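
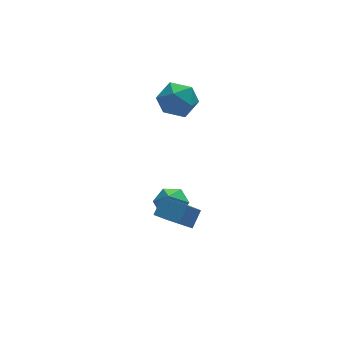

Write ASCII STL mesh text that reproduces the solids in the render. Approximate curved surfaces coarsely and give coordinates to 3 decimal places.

solid 
facet normal 0.264 0.480 -0.836
outer loop
vertex 1.719 1.766 -3.996
vertex 1.02 1.356 -4.452
vertex 0.883 2.171 -4.027
endloop
endfacet
facet normal 0.175 0.430 0.886
outer loop
vertex 1.719 1.766 -3.996
vertex 0.883 2.171 -4.027
vertex 0.64 0.664 -3.248
endloop
endfacet
facet normal 0.265 0.480 -0.836
outer loop
vertex 0.883 2.171 -4.027
vertex 1.02 1.356 -4.452
vertex 0.184 1.761 -4.484
endloop
endfacet
facet normal -0.657 0.427 0.621
outer loop
vertex 0.883 2.171 -4.027
vertex 0.184 1.761 -4.484
vertex 0.64 0.664 -3.248
endloop
endfacet
facet normal 0.265 0.480 -0.836
outer loop
vertex 0.184 1.761 -4.484
vertex 1.02 1.356 -4.452
vertex 0.322 0.945 -4.909
endloop
endfacet
facet normal -0.961 -0.237 0.144
outer loop
vertex 0.184 1.761 -4.484
vertex 0.322 0.945 -4.909
vertex 0.64 0.664 -3.248
endloop
endfacet
facet normal 0.265 0.480 -0.836
outer loop
vertex 0.322 0.945 -4.909
vertex 1.02 1.356 -4.452
vertex 1.158 0.54 -4.877
endloop
endfacet
facet normal -0.433 -0.899 -0.069
outer loop
vertex 0.322 0.945 -4.909
vertex 1.158 0.54 -4.877
vertex 0.64 0.664 -3.248
endloop
endfacet
facet normal 0.264 0.480 -0.836
outer loop
vertex 1.158 0.54 -4.877
vertex 1.02 1.356 -4.452
vertex 1.857 0.95 -4.421
endloop
endfacet
facet normal 0.399 -0.896 0.195
outer loop
vertex 1.158 0.54 -4.877
vertex 1.857 0.95 -4.421
vertex 0.64 0.664 -3.248
endloop
endfacet
facet normal 0.264 0.480 -0.836
outer loop
vertex 1.857 0.95 -4.421
vertex 1.02 1.356 -4.452
vertex 1.719 1.766 -3.996
endloop
endfacet
facet normal 0.703 -0.232 0.673
outer loop
vertex 1.857 0.95 -4.421
vertex 1.719 1.766 -3.996
vertex 0.64 0.664 -3.248
endloop
endfacet
facet normal -0.594 0.724 0.349
outer loop
vertex 1.472 3.684 2.237
vertex 0.778 2.874 2.736
vertex 1.683 3.326 3.339
endloop
endfacet
facet normal 0.079 0.952 0.294
outer loop
vertex 1.472 3.684 2.237
vertex 1.683 3.326 3.339
vertex 2.577 3.483 2.59
endloop
endfacet
facet normal 0.283 0.878 -0.385
outer loop
vertex 1.472 3.684 2.237
vertex 2.577 3.483 2.59
vertex 2.226 3.128 1.523
endloop
endfacet
facet normal -0.266 0.604 -0.751
outer loop
vertex 1.472 3.684 2.237
vertex 2.226 3.128 1.523
vertex 1.113 2.752 1.614
endloop
endfacet
facet normal -0.808 0.509 -0.297
outer loop
vertex 1.472 3.684 2.237
vertex 1.113 2.752 1.614
vertex 0.778 2.874 2.736
endloop
endfacet
facet normal 0.490 0.527 0.695
outer loop
vertex 2.577 3.483 2.59
vertex 1.683 3.326 3.339
vertex 2.567 2.548 3.306
endloop
endfacet
facet normal -0.601 0.159 0.783
outer loop
vertex 1.683 3.326 3.339
vertex 0.778 2.874 2.736
vertex 1.454 2.172 3.397
endloop
endfacet
facet normal -0.946 -0.190 -0.262
outer loop
vertex 0.778 2.874 2.736
vertex 1.113 2.752 1.614
vertex 1.103 1.817 2.33
endloop
endfacet
facet normal -0.069 -0.036 -0.997
outer loop
vertex 1.113 2.752 1.614
vertex 2.226 3.128 1.523
vertex 1.997 1.974 1.581
endloop
endfacet
facet normal 0.819 0.407 -0.405
outer loop
vertex 2.226 3.128 1.523
vertex 2.577 3.483 2.59
vertex 2.902 2.426 2.184
endloop
endfacet
facet normal 0.266 -0.604 0.751
outer loop
vertex 2.208 1.616 2.683
vertex 2.567 2.548 3.306
vertex 1.454 2.172 3.397
endloop
endfacet
facet normal -0.283 -0.878 0.385
outer loop
vertex 2.208 1.616 2.683
vertex 1.454 2.172 3.397
vertex 1.103 1.817 2.33
endloop
endfacet
facet normal -0.079 -0.952 -0.294
outer loop
vertex 2.208 1.616 2.683
vertex 1.103 1.817 2.33
vertex 1.997 1.974 1.581
endloop
endfacet
facet normal 0.594 -0.724 -0.349
outer loop
vertex 2.208 1.616 2.683
vertex 1.997 1.974 1.581
vertex 2.902 2.426 2.184
endloop
endfacet
facet normal 0.808 -0.509 0.297
outer loop
vertex 2.208 1.616 2.683
vertex 2.902 2.426 2.184
vertex 2.567 2.548 3.306
endloop
endfacet
facet normal 0.069 0.036 0.997
outer loop
vertex 1.454 2.172 3.397
vertex 2.567 2.548 3.306
vertex 1.683 3.326 3.339
endloop
endfacet
facet normal -0.819 -0.407 0.405
outer loop
vertex 1.103 1.817 2.33
vertex 1.454 2.172 3.397
vertex 0.778 2.874 2.736
endloop
endfacet
facet normal -0.490 -0.527 -0.695
outer loop
vertex 1.997 1.974 1.581
vertex 1.103 1.817 2.33
vertex 1.113 2.752 1.614
endloop
endfacet
facet normal 0.601 -0.159 -0.783
outer loop
vertex 2.902 2.426 2.184
vertex 1.997 1.974 1.581
vertex 2.226 3.128 1.523
endloop
endfacet
facet normal 0.946 0.190 0.262
outer loop
vertex 2.567 2.548 3.306
vertex 2.902 2.426 2.184
vertex 2.577 3.483 2.59
endloop
endfacet
facet normal -0.646 0.764 -0.005
outer loop
vertex -0.373 -1.247 -1.292
vertex 0.638 -0.402 -2.797
vertex -1.014 -1.794 -2.03
endloop
endfacet
facet normal -0.506 -0.422 0.752
outer loop
vertex -0.098 -2.878 -2.023
vertex -0.373 -1.247 -1.292
vertex -1.014 -1.794 -2.03
endloop
endfacet
facet normal -0.646 0.764 -0.004
outer loop
vertex -1.014 -1.794 -2.03
vertex 0.638 -0.402 -2.797
vertex -0.004 -0.949 -3.535
endloop
endfacet
facet normal -0.573 -0.488 -0.658
outer loop
vertex -0.004 -0.949 -3.535
vertex -0.098 -2.878 -2.023
vertex -1.014 -1.794 -2.03
endloop
endfacet
facet normal 0.573 0.488 0.659
outer loop
vertex -0.373 -1.247 -1.292
vertex 1.554 -1.486 -2.79
vertex 0.638 -0.402 -2.797
endloop
endfacet
facet normal -0.505 -0.422 0.753
outer loop
vertex 0.544 -2.331 -1.285
vertex -0.373 -1.247 -1.292
vertex -0.098 -2.878 -2.023
endloop
endfacet
facet normal 0.572 0.489 0.658
outer loop
vertex 0.544 -2.331 -1.285
vertex 1.554 -1.486 -2.79
vertex -0.373 -1.247 -1.292
endloop
endfacet
facet normal 0.505 0.422 -0.753
outer loop
vertex 0.638 -0.402 -2.797
vertex 1.554 -1.486 -2.79
vertex -0.004 -0.949 -3.535
endloop
endfacet
facet normal -0.572 -0.488 -0.659
outer loop
vertex 0.913 -2.033 -3.528
vertex -0.098 -2.878 -2.023
vertex -0.004 -0.949 -3.535
endloop
endfacet
facet normal 0.505 0.423 -0.752
outer loop
vertex -0.004 -0.949 -3.535
vertex 1.554 -1.486 -2.79
vertex 0.913 -2.033 -3.528
endloop
endfacet
facet normal 0.645 -0.764 0.005
outer loop
vertex 0.913 -2.033 -3.528
vertex 0.544 -2.331 -1.285
vertex -0.098 -2.878 -2.023
endloop
endfacet
facet normal 0.646 -0.763 0.005
outer loop
vertex 1.554 -1.486 -2.79
vertex 0.544 -2.331 -1.285
vertex 0.913 -2.033 -3.528
endloop
endfacet

endsolid


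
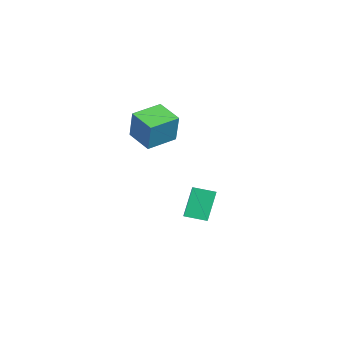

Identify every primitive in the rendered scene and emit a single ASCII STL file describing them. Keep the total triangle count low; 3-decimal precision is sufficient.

solid 
facet normal -0.835 -0.459 0.303
outer loop
vertex -1.125 0.016 4.047
vertex -1.944 1.659 4.279
vertex -1.762 -0.041 2.205
endloop
endfacet
facet normal 0.443 -0.888 -0.126
outer loop
vertex -0.376 0.721 1.701
vertex -1.125 0.016 4.047
vertex -1.762 -0.041 2.205
endloop
endfacet
facet normal -0.835 -0.459 0.303
outer loop
vertex -1.762 -0.041 2.205
vertex -1.944 1.659 4.279
vertex -2.581 1.601 2.437
endloop
endfacet
facet normal -0.327 -0.030 -0.945
outer loop
vertex -2.581 1.601 2.437
vertex -0.376 0.721 1.701
vertex -1.762 -0.041 2.205
endloop
endfacet
facet normal 0.327 0.030 0.945
outer loop
vertex -1.125 0.016 4.047
vertex -0.558 2.421 3.775
vertex -1.944 1.659 4.279
endloop
endfacet
facet normal 0.443 -0.888 -0.125
outer loop
vertex 0.261 0.779 3.543
vertex -1.125 0.016 4.047
vertex -0.376 0.721 1.701
endloop
endfacet
facet normal 0.327 0.030 0.945
outer loop
vertex 0.261 0.779 3.543
vertex -0.558 2.421 3.775
vertex -1.125 0.016 4.047
endloop
endfacet
facet normal -0.443 0.888 0.125
outer loop
vertex -1.944 1.659 4.279
vertex -0.558 2.421 3.775
vertex -2.581 1.601 2.437
endloop
endfacet
facet normal -0.327 -0.030 -0.945
outer loop
vertex -1.195 2.364 1.933
vertex -0.376 0.721 1.701
vertex -2.581 1.601 2.437
endloop
endfacet
facet normal -0.443 0.888 0.126
outer loop
vertex -2.581 1.601 2.437
vertex -0.558 2.421 3.775
vertex -1.195 2.364 1.933
endloop
endfacet
facet normal 0.835 0.459 -0.303
outer loop
vertex -1.195 2.364 1.933
vertex 0.261 0.779 3.543
vertex -0.376 0.721 1.701
endloop
endfacet
facet normal 0.835 0.459 -0.303
outer loop
vertex -0.558 2.421 3.775
vertex 0.261 0.779 3.543
vertex -1.195 2.364 1.933
endloop
endfacet
facet normal -0.390 0.313 0.866
outer loop
vertex -1.997 3.437 -2.228
vertex -1.647 4.686 -2.522
vertex -2.853 3.575 -2.663
endloop
endfacet
facet normal -0.263 -0.939 0.220
outer loop
vertex -2.053 2.934 -4.438
vertex -1.997 3.437 -2.228
vertex -2.853 3.575 -2.663
endloop
endfacet
facet normal -0.390 0.313 0.866
outer loop
vertex -2.853 3.575 -2.663
vertex -1.647 4.686 -2.522
vertex -2.503 4.824 -2.957
endloop
endfacet
facet normal -0.882 0.142 -0.449
outer loop
vertex -2.503 4.824 -2.957
vertex -2.053 2.934 -4.438
vertex -2.853 3.575 -2.663
endloop
endfacet
facet normal 0.882 -0.142 0.449
outer loop
vertex -1.997 3.437 -2.228
vertex -0.847 4.045 -4.297
vertex -1.647 4.686 -2.522
endloop
endfacet
facet normal -0.263 -0.939 0.220
outer loop
vertex -1.197 2.796 -4.003
vertex -1.997 3.437 -2.228
vertex -2.053 2.934 -4.438
endloop
endfacet
facet normal 0.882 -0.142 0.449
outer loop
vertex -1.197 2.796 -4.003
vertex -0.847 4.045 -4.297
vertex -1.997 3.437 -2.228
endloop
endfacet
facet normal 0.263 0.939 -0.220
outer loop
vertex -1.647 4.686 -2.522
vertex -0.847 4.045 -4.297
vertex -2.503 4.824 -2.957
endloop
endfacet
facet normal -0.882 0.142 -0.449
outer loop
vertex -1.703 4.183 -4.732
vertex -2.053 2.934 -4.438
vertex -2.503 4.824 -2.957
endloop
endfacet
facet normal 0.263 0.939 -0.220
outer loop
vertex -2.503 4.824 -2.957
vertex -0.847 4.045 -4.297
vertex -1.703 4.183 -4.732
endloop
endfacet
facet normal 0.390 -0.313 -0.866
outer loop
vertex -1.703 4.183 -4.732
vertex -1.197 2.796 -4.003
vertex -2.053 2.934 -4.438
endloop
endfacet
facet normal 0.390 -0.313 -0.866
outer loop
vertex -0.847 4.045 -4.297
vertex -1.197 2.796 -4.003
vertex -1.703 4.183 -4.732
endloop
endfacet

endsolid


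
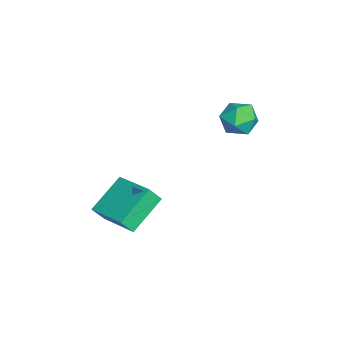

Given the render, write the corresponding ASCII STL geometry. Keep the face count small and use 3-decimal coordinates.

solid 
facet normal -0.886 0.170 0.431
outer loop
vertex -2.82 3.639 -1.328
vertex -2.591 3.084 -0.638
vertex -2.397 3.977 -0.591
endloop
endfacet
facet normal -0.676 0.735 0.051
outer loop
vertex -2.82 3.639 -1.328
vertex -2.397 3.977 -0.591
vertex -2.154 4.258 -1.427
endloop
endfacet
facet normal -0.580 0.524 -0.624
outer loop
vertex -2.82 3.639 -1.328
vertex -2.154 4.258 -1.427
vertex -2.197 3.539 -1.99
endloop
endfacet
facet normal -0.730 -0.172 -0.661
outer loop
vertex -2.82 3.639 -1.328
vertex -2.197 3.539 -1.99
vertex -2.467 2.814 -1.503
endloop
endfacet
facet normal -0.920 -0.392 -0.010
outer loop
vertex -2.82 3.639 -1.328
vertex -2.467 2.814 -1.503
vertex -2.591 3.084 -0.638
endloop
endfacet
facet normal -0.046 0.951 0.306
outer loop
vertex -2.154 4.258 -1.427
vertex -2.397 3.977 -0.591
vertex -1.513 4.086 -0.797
endloop
endfacet
facet normal -0.386 0.035 0.922
outer loop
vertex -2.397 3.977 -0.591
vertex -2.591 3.084 -0.638
vertex -1.783 3.361 -0.31
endloop
endfacet
facet normal -0.440 -0.873 0.209
outer loop
vertex -2.591 3.084 -0.638
vertex -2.467 2.814 -1.503
vertex -1.826 2.642 -0.873
endloop
endfacet
facet normal -0.133 -0.518 -0.845
outer loop
vertex -2.467 2.814 -1.503
vertex -2.197 3.539 -1.99
vertex -1.583 2.923 -1.709
endloop
endfacet
facet normal 0.110 0.609 -0.786
outer loop
vertex -2.197 3.539 -1.99
vertex -2.154 4.258 -1.427
vertex -1.389 3.816 -1.662
endloop
endfacet
facet normal 0.730 0.172 0.661
outer loop
vertex -1.16 3.261 -0.972
vertex -1.513 4.086 -0.797
vertex -1.783 3.361 -0.31
endloop
endfacet
facet normal 0.580 -0.524 0.624
outer loop
vertex -1.16 3.261 -0.972
vertex -1.783 3.361 -0.31
vertex -1.826 2.642 -0.873
endloop
endfacet
facet normal 0.676 -0.735 -0.051
outer loop
vertex -1.16 3.261 -0.972
vertex -1.826 2.642 -0.873
vertex -1.583 2.923 -1.709
endloop
endfacet
facet normal 0.886 -0.170 -0.431
outer loop
vertex -1.16 3.261 -0.972
vertex -1.583 2.923 -1.709
vertex -1.389 3.816 -1.662
endloop
endfacet
facet normal 0.920 0.392 0.010
outer loop
vertex -1.16 3.261 -0.972
vertex -1.389 3.816 -1.662
vertex -1.513 4.086 -0.797
endloop
endfacet
facet normal 0.133 0.518 0.845
outer loop
vertex -1.783 3.361 -0.31
vertex -1.513 4.086 -0.797
vertex -2.397 3.977 -0.591
endloop
endfacet
facet normal -0.110 -0.609 0.786
outer loop
vertex -1.826 2.642 -0.873
vertex -1.783 3.361 -0.31
vertex -2.591 3.084 -0.638
endloop
endfacet
facet normal 0.046 -0.951 -0.306
outer loop
vertex -1.583 2.923 -1.709
vertex -1.826 2.642 -0.873
vertex -2.467 2.814 -1.503
endloop
endfacet
facet normal 0.386 -0.035 -0.922
outer loop
vertex -1.389 3.816 -1.662
vertex -1.583 2.923 -1.709
vertex -2.197 3.539 -1.99
endloop
endfacet
facet normal 0.440 0.873 -0.209
outer loop
vertex -1.513 4.086 -0.797
vertex -1.389 3.816 -1.662
vertex -2.154 4.258 -1.427
endloop
endfacet
facet normal -0.753 -0.611 -0.244
outer loop
vertex 1.35 -2.48 -4.127
vertex 0.129 -1.378 -3.117
vertex 1.187 -1.986 -4.862
endloop
endfacet
facet normal 0.632 -0.571 -0.524
outer loop
vertex 2.671 -0.782 -4.383
vertex 1.35 -2.48 -4.127
vertex 1.187 -1.986 -4.862
endloop
endfacet
facet normal -0.753 -0.612 -0.243
outer loop
vertex 1.187 -1.986 -4.862
vertex 0.129 -1.378 -3.117
vertex -0.034 -0.885 -3.852
endloop
endfacet
facet normal -0.181 0.548 -0.817
outer loop
vertex -0.034 -0.885 -3.852
vertex 2.671 -0.782 -4.383
vertex 1.187 -1.986 -4.862
endloop
endfacet
facet normal 0.181 -0.548 0.817
outer loop
vertex 1.35 -2.48 -4.127
vertex 1.613 -0.174 -2.638
vertex 0.129 -1.378 -3.117
endloop
endfacet
facet normal 0.633 -0.571 -0.523
outer loop
vertex 2.834 -1.275 -3.648
vertex 1.35 -2.48 -4.127
vertex 2.671 -0.782 -4.383
endloop
endfacet
facet normal 0.181 -0.548 0.817
outer loop
vertex 2.834 -1.275 -3.648
vertex 1.613 -0.174 -2.638
vertex 1.35 -2.48 -4.127
endloop
endfacet
facet normal -0.632 0.571 0.523
outer loop
vertex 0.129 -1.378 -3.117
vertex 1.613 -0.174 -2.638
vertex -0.034 -0.885 -3.852
endloop
endfacet
facet normal -0.181 0.548 -0.817
outer loop
vertex 1.45 0.32 -3.373
vertex 2.671 -0.782 -4.383
vertex -0.034 -0.885 -3.852
endloop
endfacet
facet normal -0.632 0.571 0.524
outer loop
vertex -0.034 -0.885 -3.852
vertex 1.613 -0.174 -2.638
vertex 1.45 0.32 -3.373
endloop
endfacet
facet normal 0.753 0.611 0.243
outer loop
vertex 1.45 0.32 -3.373
vertex 2.834 -1.275 -3.648
vertex 2.671 -0.782 -4.383
endloop
endfacet
facet normal 0.753 0.611 0.244
outer loop
vertex 1.613 -0.174 -2.638
vertex 2.834 -1.275 -3.648
vertex 1.45 0.32 -3.373
endloop
endfacet

endsolid


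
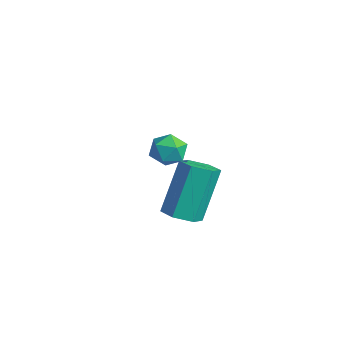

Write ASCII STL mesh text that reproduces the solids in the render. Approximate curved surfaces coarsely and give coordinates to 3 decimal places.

solid 
facet normal 0.400 0.486 0.777
outer loop
vertex -2.448 4.098 1.022
vertex -2.799 3.625 1.498
vertex -2.105 3.46 1.244
endloop
endfacet
facet normal 0.830 0.518 0.208
outer loop
vertex -2.448 4.098 1.022
vertex -2.105 3.46 1.244
vertex -2.062 3.681 0.521
endloop
endfacet
facet normal 0.466 0.823 -0.326
outer loop
vertex -2.448 4.098 1.022
vertex -2.062 3.681 0.521
vertex -2.729 3.983 0.329
endloop
endfacet
facet normal -0.187 0.978 -0.086
outer loop
vertex -2.448 4.098 1.022
vertex -2.729 3.983 0.329
vertex -3.185 3.949 0.932
endloop
endfacet
facet normal -0.228 0.770 0.596
outer loop
vertex -2.448 4.098 1.022
vertex -3.185 3.949 0.932
vertex -2.799 3.625 1.498
endloop
endfacet
facet normal 0.989 -0.150 0.013
outer loop
vertex -2.062 3.681 0.521
vertex -2.105 3.46 1.244
vertex -2.175 2.951 0.688
endloop
endfacet
facet normal 0.293 -0.203 0.934
outer loop
vertex -2.105 3.46 1.244
vertex -2.799 3.625 1.498
vertex -2.631 2.917 1.291
endloop
endfacet
facet normal -0.723 0.259 0.641
outer loop
vertex -2.799 3.625 1.498
vertex -3.185 3.949 0.932
vertex -3.298 3.219 1.099
endloop
endfacet
facet normal -0.656 0.596 -0.463
outer loop
vertex -3.185 3.949 0.932
vertex -2.729 3.983 0.329
vertex -3.255 3.44 0.376
endloop
endfacet
facet normal 0.400 0.343 -0.850
outer loop
vertex -2.729 3.983 0.329
vertex -2.062 3.681 0.521
vertex -2.561 3.275 0.122
endloop
endfacet
facet normal 0.187 -0.978 0.086
outer loop
vertex -2.912 2.802 0.598
vertex -2.175 2.951 0.688
vertex -2.631 2.917 1.291
endloop
endfacet
facet normal -0.466 -0.823 0.326
outer loop
vertex -2.912 2.802 0.598
vertex -2.631 2.917 1.291
vertex -3.298 3.219 1.099
endloop
endfacet
facet normal -0.830 -0.518 -0.208
outer loop
vertex -2.912 2.802 0.598
vertex -3.298 3.219 1.099
vertex -3.255 3.44 0.376
endloop
endfacet
facet normal -0.400 -0.486 -0.777
outer loop
vertex -2.912 2.802 0.598
vertex -3.255 3.44 0.376
vertex -2.561 3.275 0.122
endloop
endfacet
facet normal 0.228 -0.770 -0.596
outer loop
vertex -2.912 2.802 0.598
vertex -2.561 3.275 0.122
vertex -2.175 2.951 0.688
endloop
endfacet
facet normal 0.656 -0.596 0.463
outer loop
vertex -2.631 2.917 1.291
vertex -2.175 2.951 0.688
vertex -2.105 3.46 1.244
endloop
endfacet
facet normal -0.400 -0.343 0.850
outer loop
vertex -3.298 3.219 1.099
vertex -2.631 2.917 1.291
vertex -2.799 3.625 1.498
endloop
endfacet
facet normal -0.989 0.150 -0.013
outer loop
vertex -3.255 3.44 0.376
vertex -3.298 3.219 1.099
vertex -3.185 3.949 0.932
endloop
endfacet
facet normal -0.293 0.203 -0.934
outer loop
vertex -2.561 3.275 0.122
vertex -3.255 3.44 0.376
vertex -2.729 3.983 0.329
endloop
endfacet
facet normal 0.723 -0.259 -0.641
outer loop
vertex -2.175 2.951 0.688
vertex -2.561 3.275 0.122
vertex -2.062 3.681 0.521
endloop
endfacet
facet normal 0.204 -0.448 -0.870
outer loop
vertex 2.363 1.514 0.996
vertex 1.659 1.469 0.854
vertex 2.032 2.047 0.644
endloop
endfacet
facet normal 0.864 0.500 -0.055
outer loop
vertex 2.363 1.514 0.996
vertex 2.032 2.047 0.644
vertex 1.925 2.477 2.867
endloop
endfacet
facet normal 0.864 0.500 -0.055
outer loop
vertex 1.925 2.477 2.867
vertex 2.032 2.047 0.644
vertex 1.594 3.01 2.515
endloop
endfacet
facet normal -0.204 0.448 0.870
outer loop
vertex 1.925 2.477 2.867
vertex 1.594 3.01 2.515
vertex 1.221 2.431 2.726
endloop
endfacet
facet normal 0.204 -0.448 -0.870
outer loop
vertex 2.032 2.047 0.644
vertex 1.659 1.469 0.854
vertex 1.328 2.002 0.502
endloop
endfacet
facet normal 0.034 0.892 -0.451
outer loop
vertex 2.032 2.047 0.644
vertex 1.328 2.002 0.502
vertex 1.594 3.01 2.515
endloop
endfacet
facet normal 0.033 0.892 -0.451
outer loop
vertex 1.594 3.01 2.515
vertex 1.328 2.002 0.502
vertex 0.89 2.965 2.374
endloop
endfacet
facet normal -0.203 0.448 0.871
outer loop
vertex 1.594 3.01 2.515
vertex 0.89 2.965 2.374
vertex 1.221 2.431 2.726
endloop
endfacet
facet normal 0.204 -0.448 -0.870
outer loop
vertex 1.328 2.002 0.502
vertex 1.659 1.469 0.854
vertex 0.955 1.423 0.713
endloop
endfacet
facet normal -0.831 0.391 -0.396
outer loop
vertex 1.328 2.002 0.502
vertex 0.955 1.423 0.713
vertex 0.89 2.965 2.374
endloop
endfacet
facet normal -0.831 0.391 -0.396
outer loop
vertex 0.89 2.965 2.374
vertex 0.955 1.423 0.713
vertex 0.517 2.386 2.584
endloop
endfacet
facet normal -0.204 0.447 0.871
outer loop
vertex 0.89 2.965 2.374
vertex 0.517 2.386 2.584
vertex 1.221 2.431 2.726
endloop
endfacet
facet normal 0.204 -0.448 -0.870
outer loop
vertex 0.955 1.423 0.713
vertex 1.659 1.469 0.854
vertex 1.286 0.89 1.065
endloop
endfacet
facet normal -0.864 -0.500 0.055
outer loop
vertex 0.955 1.423 0.713
vertex 1.286 0.89 1.065
vertex 0.517 2.386 2.584
endloop
endfacet
facet normal -0.864 -0.500 0.055
outer loop
vertex 0.517 2.386 2.584
vertex 1.286 0.89 1.065
vertex 0.848 1.853 2.936
endloop
endfacet
facet normal -0.204 0.448 0.870
outer loop
vertex 0.517 2.386 2.584
vertex 0.848 1.853 2.936
vertex 1.221 2.431 2.726
endloop
endfacet
facet normal 0.203 -0.448 -0.871
outer loop
vertex 1.286 0.89 1.065
vertex 1.659 1.469 0.854
vertex 1.99 0.935 1.206
endloop
endfacet
facet normal -0.033 -0.892 0.451
outer loop
vertex 1.286 0.89 1.065
vertex 1.99 0.935 1.206
vertex 0.848 1.853 2.936
endloop
endfacet
facet normal -0.034 -0.892 0.451
outer loop
vertex 0.848 1.853 2.936
vertex 1.99 0.935 1.206
vertex 1.552 1.898 3.078
endloop
endfacet
facet normal -0.204 0.448 0.870
outer loop
vertex 0.848 1.853 2.936
vertex 1.552 1.898 3.078
vertex 1.221 2.431 2.726
endloop
endfacet
facet normal 0.204 -0.447 -0.871
outer loop
vertex 1.99 0.935 1.206
vertex 1.659 1.469 0.854
vertex 2.363 1.514 0.996
endloop
endfacet
facet normal 0.831 -0.392 0.396
outer loop
vertex 1.99 0.935 1.206
vertex 2.363 1.514 0.996
vertex 1.552 1.898 3.078
endloop
endfacet
facet normal 0.831 -0.391 0.396
outer loop
vertex 1.552 1.898 3.078
vertex 2.363 1.514 0.996
vertex 1.925 2.477 2.867
endloop
endfacet
facet normal -0.204 0.448 0.870
outer loop
vertex 1.552 1.898 3.078
vertex 1.925 2.477 2.867
vertex 1.221 2.431 2.726
endloop
endfacet

endsolid


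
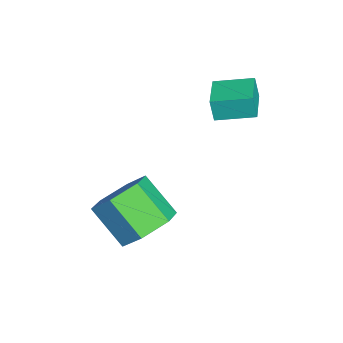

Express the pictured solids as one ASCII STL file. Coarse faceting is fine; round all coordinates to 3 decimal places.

solid 
facet normal 0.463 0.583 -0.668
outer loop
vertex 5.186 -0.704 -3.572
vertex 4.227 -0.477 -4.038
vertex 4.602 0.151 -3.23
endloop
endfacet
facet normal 0.707 0.213 0.675
outer loop
vertex 5.186 -0.704 -3.572
vertex 4.602 0.151 -3.23
vertex 4.372 -1.729 -2.396
endloop
endfacet
facet normal 0.707 0.213 0.675
outer loop
vertex 4.372 -1.729 -2.396
vertex 4.602 0.151 -3.23
vertex 3.788 -0.875 -2.054
endloop
endfacet
facet normal -0.462 -0.583 0.668
outer loop
vertex 4.372 -1.729 -2.396
vertex 3.788 -0.875 -2.054
vertex 3.413 -1.503 -2.862
endloop
endfacet
facet normal 0.463 0.583 -0.668
outer loop
vertex 4.602 0.151 -3.23
vertex 4.227 -0.477 -4.038
vertex 3.643 0.378 -3.696
endloop
endfacet
facet normal -0.110 0.785 0.609
outer loop
vertex 4.602 0.151 -3.23
vertex 3.643 0.378 -3.696
vertex 3.788 -0.875 -2.054
endloop
endfacet
facet normal -0.110 0.785 0.609
outer loop
vertex 3.788 -0.875 -2.054
vertex 3.643 0.378 -3.696
vertex 2.829 -0.648 -2.52
endloop
endfacet
facet normal -0.463 -0.583 0.668
outer loop
vertex 3.788 -0.875 -2.054
vertex 2.829 -0.648 -2.52
vertex 3.413 -1.503 -2.862
endloop
endfacet
facet normal 0.462 0.583 -0.668
outer loop
vertex 3.643 0.378 -3.696
vertex 4.227 -0.477 -4.038
vertex 3.268 -0.251 -4.504
endloop
endfacet
facet normal -0.817 0.572 -0.066
outer loop
vertex 3.643 0.378 -3.696
vertex 3.268 -0.251 -4.504
vertex 2.829 -0.648 -2.52
endloop
endfacet
facet normal -0.817 0.573 -0.066
outer loop
vertex 2.829 -0.648 -2.52
vertex 3.268 -0.251 -4.504
vertex 2.454 -1.276 -3.328
endloop
endfacet
facet normal -0.463 -0.583 0.668
outer loop
vertex 2.829 -0.648 -2.52
vertex 2.454 -1.276 -3.328
vertex 3.413 -1.503 -2.862
endloop
endfacet
facet normal 0.462 0.583 -0.668
outer loop
vertex 3.268 -0.251 -4.504
vertex 4.227 -0.477 -4.038
vertex 3.852 -1.105 -4.846
endloop
endfacet
facet normal -0.707 -0.213 -0.675
outer loop
vertex 3.268 -0.251 -4.504
vertex 3.852 -1.105 -4.846
vertex 2.454 -1.276 -3.328
endloop
endfacet
facet normal -0.707 -0.213 -0.675
outer loop
vertex 2.454 -1.276 -3.328
vertex 3.852 -1.105 -4.846
vertex 3.038 -2.131 -3.67
endloop
endfacet
facet normal -0.463 -0.583 0.668
outer loop
vertex 2.454 -1.276 -3.328
vertex 3.038 -2.131 -3.67
vertex 3.413 -1.503 -2.862
endloop
endfacet
facet normal 0.463 0.583 -0.668
outer loop
vertex 3.852 -1.105 -4.846
vertex 4.227 -0.477 -4.038
vertex 4.811 -1.332 -4.38
endloop
endfacet
facet normal 0.110 -0.785 -0.609
outer loop
vertex 3.852 -1.105 -4.846
vertex 4.811 -1.332 -4.38
vertex 3.038 -2.131 -3.67
endloop
endfacet
facet normal 0.110 -0.785 -0.609
outer loop
vertex 3.038 -2.131 -3.67
vertex 4.811 -1.332 -4.38
vertex 3.997 -2.358 -3.204
endloop
endfacet
facet normal -0.463 -0.583 0.668
outer loop
vertex 3.038 -2.131 -3.67
vertex 3.997 -2.358 -3.204
vertex 3.413 -1.503 -2.862
endloop
endfacet
facet normal 0.463 0.583 -0.668
outer loop
vertex 4.811 -1.332 -4.38
vertex 4.227 -0.477 -4.038
vertex 5.186 -0.704 -3.572
endloop
endfacet
facet normal 0.817 -0.573 0.066
outer loop
vertex 4.811 -1.332 -4.38
vertex 5.186 -0.704 -3.572
vertex 3.997 -2.358 -3.204
endloop
endfacet
facet normal 0.817 -0.573 0.067
outer loop
vertex 3.997 -2.358 -3.204
vertex 5.186 -0.704 -3.572
vertex 4.372 -1.729 -2.396
endloop
endfacet
facet normal -0.462 -0.583 0.668
outer loop
vertex 3.997 -2.358 -3.204
vertex 4.372 -1.729 -2.396
vertex 3.413 -1.503 -2.862
endloop
endfacet
facet normal -0.994 0.067 -0.083
outer loop
vertex 0.292 1.498 0.206
vertex 0.364 2.884 0.459
vertex 0.374 1.652 -0.657
endloop
endfacet
facet normal -0.051 -0.982 -0.180
outer loop
vertex 1.796 1.556 -0.539
vertex 0.292 1.498 0.206
vertex 0.374 1.652 -0.657
endloop
endfacet
facet normal -0.994 0.067 -0.083
outer loop
vertex 0.374 1.652 -0.657
vertex 0.364 2.884 0.459
vertex 0.446 3.037 -0.404
endloop
endfacet
facet normal 0.093 0.174 -0.980
outer loop
vertex 0.446 3.037 -0.404
vertex 1.796 1.556 -0.539
vertex 0.374 1.652 -0.657
endloop
endfacet
facet normal -0.093 -0.174 0.980
outer loop
vertex 0.292 1.498 0.206
vertex 1.786 2.788 0.577
vertex 0.364 2.884 0.459
endloop
endfacet
facet normal -0.051 -0.983 -0.179
outer loop
vertex 1.714 1.403 0.324
vertex 0.292 1.498 0.206
vertex 1.796 1.556 -0.539
endloop
endfacet
facet normal -0.093 -0.174 0.980
outer loop
vertex 1.714 1.403 0.324
vertex 1.786 2.788 0.577
vertex 0.292 1.498 0.206
endloop
endfacet
facet normal 0.051 0.982 0.179
outer loop
vertex 0.364 2.884 0.459
vertex 1.786 2.788 0.577
vertex 0.446 3.037 -0.404
endloop
endfacet
facet normal 0.093 0.174 -0.980
outer loop
vertex 1.868 2.942 -0.286
vertex 1.796 1.556 -0.539
vertex 0.446 3.037 -0.404
endloop
endfacet
facet normal 0.051 0.982 0.180
outer loop
vertex 0.446 3.037 -0.404
vertex 1.786 2.788 0.577
vertex 1.868 2.942 -0.286
endloop
endfacet
facet normal 0.994 -0.067 0.083
outer loop
vertex 1.868 2.942 -0.286
vertex 1.714 1.403 0.324
vertex 1.796 1.556 -0.539
endloop
endfacet
facet normal 0.994 -0.067 0.083
outer loop
vertex 1.786 2.788 0.577
vertex 1.714 1.403 0.324
vertex 1.868 2.942 -0.286
endloop
endfacet

endsolid


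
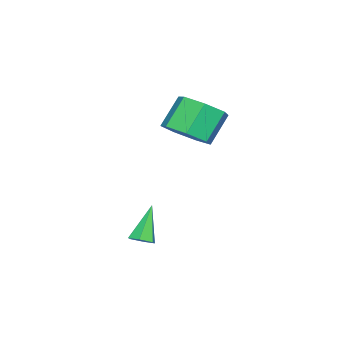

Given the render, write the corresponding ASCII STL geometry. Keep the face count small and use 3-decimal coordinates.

solid 
facet normal 0.588 -0.176 -0.790
outer loop
vertex 1.514 1.579 1.681
vertex 0.777 2.03 1.032
vertex 1.604 2.501 1.543
endloop
endfacet
facet normal 0.803 0.011 0.596
outer loop
vertex 1.514 1.579 1.681
vertex 1.604 2.501 1.543
vertex 0.579 1.858 2.936
endloop
endfacet
facet normal 0.803 0.010 0.596
outer loop
vertex 0.579 1.858 2.936
vertex 1.604 2.501 1.543
vertex 0.67 2.781 2.798
endloop
endfacet
facet normal -0.587 0.176 0.790
outer loop
vertex 0.579 1.858 2.936
vertex 0.67 2.781 2.798
vertex -0.157 2.31 2.288
endloop
endfacet
facet normal 0.588 -0.176 -0.789
outer loop
vertex 1.604 2.501 1.543
vertex 0.777 2.03 1.032
vertex 1.072 3.069 1.02
endloop
endfacet
facet normal 0.577 0.776 0.256
outer loop
vertex 1.604 2.501 1.543
vertex 1.072 3.069 1.02
vertex 0.67 2.781 2.798
endloop
endfacet
facet normal 0.577 0.776 0.256
outer loop
vertex 0.67 2.781 2.798
vertex 1.072 3.069 1.02
vertex 0.138 3.349 2.276
endloop
endfacet
facet normal -0.587 0.176 0.790
outer loop
vertex 0.67 2.781 2.798
vertex 0.138 3.349 2.276
vertex -0.157 2.31 2.288
endloop
endfacet
facet normal 0.587 -0.176 -0.790
outer loop
vertex 1.072 3.069 1.02
vertex 0.777 2.03 1.032
vertex 0.318 2.855 0.507
endloop
endfacet
facet normal -0.084 0.957 -0.276
outer loop
vertex 1.072 3.069 1.02
vertex 0.318 2.855 0.507
vertex 0.138 3.349 2.276
endloop
endfacet
facet normal -0.085 0.957 -0.276
outer loop
vertex 0.138 3.349 2.276
vertex 0.318 2.855 0.507
vertex -0.616 3.134 1.763
endloop
endfacet
facet normal -0.588 0.176 0.790
outer loop
vertex 0.138 3.349 2.276
vertex -0.616 3.134 1.763
vertex -0.157 2.31 2.288
endloop
endfacet
facet normal 0.588 -0.175 -0.790
outer loop
vertex 0.318 2.855 0.507
vertex 0.777 2.03 1.032
vertex -0.09 2.019 0.389
endloop
endfacet
facet normal -0.682 0.418 -0.600
outer loop
vertex 0.318 2.855 0.507
vertex -0.09 2.019 0.389
vertex -0.616 3.134 1.763
endloop
endfacet
facet normal -0.681 0.419 -0.601
outer loop
vertex -0.616 3.134 1.763
vertex -0.09 2.019 0.389
vertex -1.025 2.299 1.645
endloop
endfacet
facet normal -0.587 0.176 0.790
outer loop
vertex -0.616 3.134 1.763
vertex -1.025 2.299 1.645
vertex -0.157 2.31 2.288
endloop
endfacet
facet normal 0.588 -0.175 -0.790
outer loop
vertex -0.09 2.019 0.389
vertex 0.777 2.03 1.032
vertex 0.155 1.192 0.755
endloop
endfacet
facet normal -0.766 -0.436 -0.473
outer loop
vertex -0.09 2.019 0.389
vertex 0.155 1.192 0.755
vertex -1.025 2.299 1.645
endloop
endfacet
facet normal -0.766 -0.436 -0.473
outer loop
vertex -1.025 2.299 1.645
vertex 0.155 1.192 0.755
vertex -0.78 1.472 2.011
endloop
endfacet
facet normal -0.587 0.176 0.790
outer loop
vertex -1.025 2.299 1.645
vertex -0.78 1.472 2.011
vertex -0.157 2.31 2.288
endloop
endfacet
facet normal 0.588 -0.176 -0.789
outer loop
vertex 0.155 1.192 0.755
vertex 0.777 2.03 1.032
vertex 0.868 0.996 1.33
endloop
endfacet
facet normal -0.273 -0.962 0.011
outer loop
vertex 0.155 1.192 0.755
vertex 0.868 0.996 1.33
vertex -0.78 1.472 2.011
endloop
endfacet
facet normal -0.273 -0.962 0.011
outer loop
vertex -0.78 1.472 2.011
vertex 0.868 0.996 1.33
vertex -0.066 1.276 2.586
endloop
endfacet
facet normal -0.588 0.176 0.790
outer loop
vertex -0.78 1.472 2.011
vertex -0.066 1.276 2.586
vertex -0.157 2.31 2.288
endloop
endfacet
facet normal 0.588 -0.176 -0.790
outer loop
vertex 0.868 0.996 1.33
vertex 0.777 2.03 1.032
vertex 1.514 1.579 1.681
endloop
endfacet
facet normal 0.425 -0.764 0.486
outer loop
vertex 0.868 0.996 1.33
vertex 1.514 1.579 1.681
vertex -0.066 1.276 2.586
endloop
endfacet
facet normal 0.425 -0.763 0.486
outer loop
vertex -0.066 1.276 2.586
vertex 1.514 1.579 1.681
vertex 0.579 1.858 2.936
endloop
endfacet
facet normal -0.587 0.176 0.790
outer loop
vertex -0.066 1.276 2.586
vertex 0.579 1.858 2.936
vertex -0.157 2.31 2.288
endloop
endfacet
facet normal 0.566 0.048 -0.823
outer loop
vertex 4.571 1.645 -2.845
vertex 4.241 2.021 -3.05
vertex 4.665 2.168 -2.75
endloop
endfacet
facet normal 0.627 -0.247 0.739
outer loop
vertex 4.571 1.645 -2.845
vertex 4.665 2.168 -2.75
vertex 3.279 1.939 -1.65
endloop
endfacet
facet normal 0.566 0.048 -0.823
outer loop
vertex 4.665 2.168 -2.75
vertex 4.241 2.021 -3.05
vertex 4.335 2.544 -2.955
endloop
endfacet
facet normal 0.385 0.679 0.626
outer loop
vertex 4.665 2.168 -2.75
vertex 4.335 2.544 -2.955
vertex 3.279 1.939 -1.65
endloop
endfacet
facet normal 0.566 0.048 -0.823
outer loop
vertex 4.335 2.544 -2.955
vertex 4.241 2.021 -3.05
vertex 3.911 2.396 -3.255
endloop
endfacet
facet normal -0.393 0.913 0.105
outer loop
vertex 4.335 2.544 -2.955
vertex 3.911 2.396 -3.255
vertex 3.279 1.939 -1.65
endloop
endfacet
facet normal 0.566 0.048 -0.823
outer loop
vertex 3.911 2.396 -3.255
vertex 4.241 2.021 -3.05
vertex 3.817 1.873 -3.35
endloop
endfacet
facet normal -0.927 0.222 -0.302
outer loop
vertex 3.911 2.396 -3.255
vertex 3.817 1.873 -3.35
vertex 3.279 1.939 -1.65
endloop
endfacet
facet normal 0.566 0.047 -0.823
outer loop
vertex 3.817 1.873 -3.35
vertex 4.241 2.021 -3.05
vertex 4.146 1.497 -3.145
endloop
endfacet
facet normal -0.685 -0.703 -0.190
outer loop
vertex 3.817 1.873 -3.35
vertex 4.146 1.497 -3.145
vertex 3.279 1.939 -1.65
endloop
endfacet
facet normal 0.565 0.047 -0.824
outer loop
vertex 4.146 1.497 -3.145
vertex 4.241 2.021 -3.05
vertex 4.571 1.645 -2.845
endloop
endfacet
facet normal 0.093 -0.939 0.331
outer loop
vertex 4.146 1.497 -3.145
vertex 4.571 1.645 -2.845
vertex 3.279 1.939 -1.65
endloop
endfacet

endsolid


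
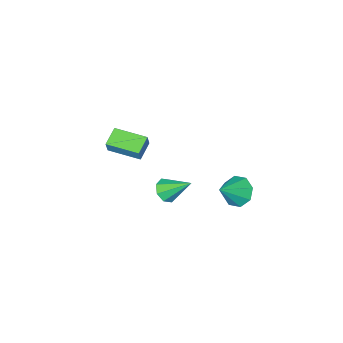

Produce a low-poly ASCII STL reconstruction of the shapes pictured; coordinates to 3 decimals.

solid 
facet normal -0.777 -0.097 -0.621
outer loop
vertex 0.604 3.767 -1.094
vertex -0.068 3.688 -0.241
vertex 0.314 4.509 -0.847
endloop
endfacet
facet normal 0.827 0.440 -0.350
outer loop
vertex 0.604 3.767 -1.094
vertex 0.314 4.509 -0.847
vertex 1.408 3.872 0.941
endloop
endfacet
facet normal -0.777 -0.097 -0.622
outer loop
vertex 0.314 4.509 -0.847
vertex -0.068 3.688 -0.241
vertex -0.201 4.77 -0.244
endloop
endfacet
facet normal 0.474 0.880 0.024
outer loop
vertex 0.314 4.509 -0.847
vertex -0.201 4.77 -0.244
vertex 1.408 3.872 0.941
endloop
endfacet
facet normal -0.777 -0.097 -0.622
outer loop
vertex -0.201 4.77 -0.244
vertex -0.068 3.688 -0.241
vertex -0.638 4.396 0.361
endloop
endfacet
facet normal 0.056 0.831 0.554
outer loop
vertex -0.201 4.77 -0.244
vertex -0.638 4.396 0.361
vertex 1.408 3.872 0.941
endloop
endfacet
facet normal -0.777 -0.097 -0.622
outer loop
vertex -0.638 4.396 0.361
vertex -0.068 3.688 -0.241
vertex -0.741 3.608 0.613
endloop
endfacet
facet normal -0.181 0.321 0.930
outer loop
vertex -0.638 4.396 0.361
vertex -0.741 3.608 0.613
vertex 1.408 3.872 0.941
endloop
endfacet
facet normal -0.777 -0.098 -0.622
outer loop
vertex -0.741 3.608 0.613
vertex -0.068 3.688 -0.241
vertex -0.45 2.866 0.366
endloop
endfacet
facet normal -0.099 -0.349 0.932
outer loop
vertex -0.741 3.608 0.613
vertex -0.45 2.866 0.366
vertex 1.408 3.872 0.941
endloop
endfacet
facet normal -0.778 -0.097 -0.621
outer loop
vertex -0.45 2.866 0.366
vertex -0.068 3.688 -0.241
vertex 0.064 2.606 -0.237
endloop
endfacet
facet normal 0.255 -0.790 0.558
outer loop
vertex -0.45 2.866 0.366
vertex 0.064 2.606 -0.237
vertex 1.408 3.872 0.941
endloop
endfacet
facet normal -0.777 -0.097 -0.621
outer loop
vertex 0.064 2.606 -0.237
vertex -0.068 3.688 -0.241
vertex 0.501 2.979 -0.842
endloop
endfacet
facet normal 0.672 -0.740 0.029
outer loop
vertex 0.064 2.606 -0.237
vertex 0.501 2.979 -0.842
vertex 1.408 3.872 0.941
endloop
endfacet
facet normal -0.777 -0.097 -0.621
outer loop
vertex 0.501 2.979 -0.842
vertex -0.068 3.688 -0.241
vertex 0.604 3.767 -1.094
endloop
endfacet
facet normal 0.909 -0.230 -0.347
outer loop
vertex 0.501 2.979 -0.842
vertex 0.604 3.767 -1.094
vertex 1.408 3.872 0.941
endloop
endfacet
facet normal 0.372 -0.649 -0.664
outer loop
vertex 3.719 1.55 -0.776
vertex 3.097 0.979 -0.567
vertex 3.172 1.62 -1.151
endloop
endfacet
facet normal 0.275 0.934 -0.227
outer loop
vertex 3.719 1.55 -0.776
vertex 3.172 1.62 -1.151
vertex 2.303 2.361 0.847
endloop
endfacet
facet normal 0.372 -0.648 -0.664
outer loop
vertex 3.172 1.62 -1.151
vertex 3.097 0.979 -0.567
vertex 2.582 1.314 -1.183
endloop
endfacet
facet normal -0.388 0.796 -0.464
outer loop
vertex 3.172 1.62 -1.151
vertex 2.582 1.314 -1.183
vertex 2.303 2.361 0.847
endloop
endfacet
facet normal 0.372 -0.649 -0.664
outer loop
vertex 2.582 1.314 -1.183
vertex 3.097 0.979 -0.567
vertex 2.293 0.812 -0.854
endloop
endfacet
facet normal -0.899 0.326 -0.292
outer loop
vertex 2.582 1.314 -1.183
vertex 2.293 0.812 -0.854
vertex 2.303 2.361 0.847
endloop
endfacet
facet normal 0.372 -0.649 -0.664
outer loop
vertex 2.293 0.812 -0.854
vertex 3.097 0.979 -0.567
vertex 2.475 0.408 -0.357
endloop
endfacet
facet normal -0.961 -0.201 0.189
outer loop
vertex 2.293 0.812 -0.854
vertex 2.475 0.408 -0.357
vertex 2.303 2.361 0.847
endloop
endfacet
facet normal 0.372 -0.649 -0.664
outer loop
vertex 2.475 0.408 -0.357
vertex 3.097 0.979 -0.567
vertex 3.021 0.338 0.017
endloop
endfacet
facet normal -0.538 -0.476 0.696
outer loop
vertex 2.475 0.408 -0.357
vertex 3.021 0.338 0.017
vertex 2.303 2.361 0.847
endloop
endfacet
facet normal 0.373 -0.649 -0.663
outer loop
vertex 3.021 0.338 0.017
vertex 3.097 0.979 -0.567
vertex 3.612 0.644 0.05
endloop
endfacet
facet normal 0.123 -0.339 0.933
outer loop
vertex 3.021 0.338 0.017
vertex 3.612 0.644 0.05
vertex 2.303 2.361 0.847
endloop
endfacet
facet normal 0.372 -0.649 -0.663
outer loop
vertex 3.612 0.644 0.05
vertex 3.097 0.979 -0.567
vertex 3.901 1.146 -0.279
endloop
endfacet
facet normal 0.636 0.132 0.760
outer loop
vertex 3.612 0.644 0.05
vertex 3.901 1.146 -0.279
vertex 2.303 2.361 0.847
endloop
endfacet
facet normal 0.372 -0.649 -0.664
outer loop
vertex 3.901 1.146 -0.279
vertex 3.097 0.979 -0.567
vertex 3.719 1.55 -0.776
endloop
endfacet
facet normal 0.698 0.659 0.280
outer loop
vertex 3.901 1.146 -0.279
vertex 3.719 1.55 -0.776
vertex 2.303 2.361 0.847
endloop
endfacet
facet normal -0.534 0.845 -0.044
outer loop
vertex 1.647 -3.136 0.512
vertex 2.732 -2.476 0.025
vertex 1.366 -3.362 -0.421
endloop
endfacet
facet normal -0.798 -0.485 0.358
outer loop
vertex 2.528 -5.204 -0.325
vertex 1.647 -3.136 0.512
vertex 1.366 -3.362 -0.421
endloop
endfacet
facet normal -0.534 0.845 -0.044
outer loop
vertex 1.366 -3.362 -0.421
vertex 2.732 -2.476 0.025
vertex 2.451 -2.702 -0.908
endloop
endfacet
facet normal -0.281 -0.226 -0.933
outer loop
vertex 2.451 -2.702 -0.908
vertex 2.528 -5.204 -0.325
vertex 1.366 -3.362 -0.421
endloop
endfacet
facet normal 0.281 0.226 0.933
outer loop
vertex 1.647 -3.136 0.512
vertex 3.894 -4.318 0.121
vertex 2.732 -2.476 0.025
endloop
endfacet
facet normal -0.798 -0.485 0.358
outer loop
vertex 2.809 -4.978 0.608
vertex 1.647 -3.136 0.512
vertex 2.528 -5.204 -0.325
endloop
endfacet
facet normal 0.281 0.226 0.933
outer loop
vertex 2.809 -4.978 0.608
vertex 3.894 -4.318 0.121
vertex 1.647 -3.136 0.512
endloop
endfacet
facet normal 0.798 0.485 -0.358
outer loop
vertex 2.732 -2.476 0.025
vertex 3.894 -4.318 0.121
vertex 2.451 -2.702 -0.908
endloop
endfacet
facet normal -0.281 -0.226 -0.933
outer loop
vertex 3.613 -4.544 -0.812
vertex 2.528 -5.204 -0.325
vertex 2.451 -2.702 -0.908
endloop
endfacet
facet normal 0.798 0.485 -0.358
outer loop
vertex 2.451 -2.702 -0.908
vertex 3.894 -4.318 0.121
vertex 3.613 -4.544 -0.812
endloop
endfacet
facet normal 0.534 -0.845 0.044
outer loop
vertex 3.613 -4.544 -0.812
vertex 2.809 -4.978 0.608
vertex 2.528 -5.204 -0.325
endloop
endfacet
facet normal 0.534 -0.845 0.044
outer loop
vertex 3.894 -4.318 0.121
vertex 2.809 -4.978 0.608
vertex 3.613 -4.544 -0.812
endloop
endfacet

endsolid


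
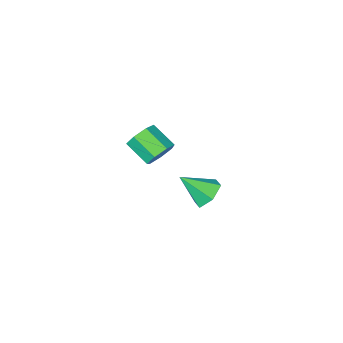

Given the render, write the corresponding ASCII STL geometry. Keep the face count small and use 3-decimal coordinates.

solid 
facet normal -0.631 0.411 -0.658
outer loop
vertex -0.025 2.777 -2.333
vertex -0.576 3.241 -1.515
vertex 0.255 3.77 -1.981
endloop
endfacet
facet normal 0.929 -0.141 -0.342
outer loop
vertex -0.025 2.777 -2.333
vertex 0.255 3.77 -1.981
vertex 0.716 2.399 -0.165
endloop
endfacet
facet normal -0.631 0.411 -0.659
outer loop
vertex 0.255 3.77 -1.981
vertex -0.576 3.241 -1.515
vertex -0.296 4.234 -1.164
endloop
endfacet
facet normal 0.798 0.560 0.220
outer loop
vertex 0.255 3.77 -1.981
vertex -0.296 4.234 -1.164
vertex 0.716 2.399 -0.165
endloop
endfacet
facet normal -0.630 0.411 -0.659
outer loop
vertex -0.296 4.234 -1.164
vertex -0.576 3.241 -1.515
vertex -1.128 3.706 -0.698
endloop
endfacet
facet normal 0.133 0.530 0.838
outer loop
vertex -0.296 4.234 -1.164
vertex -1.128 3.706 -0.698
vertex 0.716 2.399 -0.165
endloop
endfacet
facet normal -0.630 0.411 -0.659
outer loop
vertex -1.128 3.706 -0.698
vertex -0.576 3.241 -1.515
vertex -1.408 2.713 -1.049
endloop
endfacet
facet normal -0.402 -0.202 0.893
outer loop
vertex -1.128 3.706 -0.698
vertex -1.408 2.713 -1.049
vertex 0.716 2.399 -0.165
endloop
endfacet
facet normal -0.630 0.411 -0.659
outer loop
vertex -1.408 2.713 -1.049
vertex -0.576 3.241 -1.515
vertex -0.856 2.248 -1.867
endloop
endfacet
facet normal -0.271 -0.904 0.331
outer loop
vertex -1.408 2.713 -1.049
vertex -0.856 2.248 -1.867
vertex 0.716 2.399 -0.165
endloop
endfacet
facet normal -0.631 0.411 -0.658
outer loop
vertex -0.856 2.248 -1.867
vertex -0.576 3.241 -1.515
vertex -0.025 2.777 -2.333
endloop
endfacet
facet normal 0.395 -0.873 -0.287
outer loop
vertex -0.856 2.248 -1.867
vertex -0.025 2.777 -2.333
vertex 0.716 2.399 -0.165
endloop
endfacet
facet normal -0.280 0.810 -0.514
outer loop
vertex -0.684 -3.423 -3.797
vertex -1.21 -3.066 -2.948
vertex -0.201 -2.891 -3.222
endloop
endfacet
facet normal 0.804 -0.095 -0.587
outer loop
vertex -0.684 -3.423 -3.797
vertex -0.201 -2.891 -3.222
vertex -0.164 -4.931 -2.84
endloop
endfacet
facet normal 0.804 -0.095 -0.587
outer loop
vertex -0.164 -4.931 -2.84
vertex -0.201 -2.891 -3.222
vertex 0.319 -4.4 -2.265
endloop
endfacet
facet normal 0.279 -0.811 0.514
outer loop
vertex -0.164 -4.931 -2.84
vertex 0.319 -4.4 -2.265
vertex -0.69 -4.574 -1.992
endloop
endfacet
facet normal -0.280 0.811 -0.513
outer loop
vertex -0.201 -2.891 -3.222
vertex -1.21 -3.066 -2.948
vertex -0.477 -2.492 -2.441
endloop
endfacet
facet normal 0.912 0.392 0.122
outer loop
vertex -0.201 -2.891 -3.222
vertex -0.477 -2.492 -2.441
vertex 0.319 -4.4 -2.265
endloop
endfacet
facet normal 0.912 0.392 0.123
outer loop
vertex 0.319 -4.4 -2.265
vertex -0.477 -2.492 -2.441
vertex 0.042 -4.0 -1.485
endloop
endfacet
facet normal 0.279 -0.811 0.515
outer loop
vertex 0.319 -4.4 -2.265
vertex 0.042 -4.0 -1.485
vertex -0.69 -4.574 -1.992
endloop
endfacet
facet normal -0.279 0.811 -0.515
outer loop
vertex -0.477 -2.492 -2.441
vertex -1.21 -3.066 -2.948
vertex -1.306 -2.524 -2.042
endloop
endfacet
facet normal 0.334 0.584 0.740
outer loop
vertex -0.477 -2.492 -2.441
vertex -1.306 -2.524 -2.042
vertex 0.042 -4.0 -1.485
endloop
endfacet
facet normal 0.333 0.584 0.740
outer loop
vertex 0.042 -4.0 -1.485
vertex -1.306 -2.524 -2.042
vertex -0.786 -4.033 -1.086
endloop
endfacet
facet normal 0.280 -0.811 0.514
outer loop
vertex 0.042 -4.0 -1.485
vertex -0.786 -4.033 -1.086
vertex -0.69 -4.574 -1.992
endloop
endfacet
facet normal -0.280 0.810 -0.515
outer loop
vertex -1.306 -2.524 -2.042
vertex -1.21 -3.066 -2.948
vertex -2.062 -2.965 -2.325
endloop
endfacet
facet normal -0.496 0.336 0.801
outer loop
vertex -1.306 -2.524 -2.042
vertex -2.062 -2.965 -2.325
vertex -0.786 -4.033 -1.086
endloop
endfacet
facet normal -0.496 0.337 0.801
outer loop
vertex -0.786 -4.033 -1.086
vertex -2.062 -2.965 -2.325
vertex -1.542 -4.473 -1.369
endloop
endfacet
facet normal 0.280 -0.811 0.514
outer loop
vertex -0.786 -4.033 -1.086
vertex -1.542 -4.473 -1.369
vertex -0.69 -4.574 -1.992
endloop
endfacet
facet normal -0.279 0.811 -0.513
outer loop
vertex -2.062 -2.965 -2.325
vertex -1.21 -3.066 -2.948
vertex -2.177 -3.481 -3.078
endloop
endfacet
facet normal -0.952 -0.165 0.258
outer loop
vertex -2.062 -2.965 -2.325
vertex -2.177 -3.481 -3.078
vertex -1.542 -4.473 -1.369
endloop
endfacet
facet normal -0.952 -0.164 0.258
outer loop
vertex -1.542 -4.473 -1.369
vertex -2.177 -3.481 -3.078
vertex -1.657 -4.99 -2.122
endloop
endfacet
facet normal 0.280 -0.811 0.514
outer loop
vertex -1.542 -4.473 -1.369
vertex -1.657 -4.99 -2.122
vertex -0.69 -4.574 -1.992
endloop
endfacet
facet normal -0.279 0.811 -0.514
outer loop
vertex -2.177 -3.481 -3.078
vertex -1.21 -3.066 -2.948
vertex -1.563 -3.685 -3.733
endloop
endfacet
facet normal -0.691 -0.542 -0.479
outer loop
vertex -2.177 -3.481 -3.078
vertex -1.563 -3.685 -3.733
vertex -1.657 -4.99 -2.122
endloop
endfacet
facet normal -0.690 -0.542 -0.479
outer loop
vertex -1.657 -4.99 -2.122
vertex -1.563 -3.685 -3.733
vertex -1.043 -5.193 -2.776
endloop
endfacet
facet normal 0.280 -0.811 0.514
outer loop
vertex -1.657 -4.99 -2.122
vertex -1.043 -5.193 -2.776
vertex -0.69 -4.574 -1.992
endloop
endfacet
facet normal -0.279 0.811 -0.514
outer loop
vertex -1.563 -3.685 -3.733
vertex -1.21 -3.066 -2.948
vertex -0.684 -3.423 -3.797
endloop
endfacet
facet normal 0.090 -0.511 -0.855
outer loop
vertex -1.563 -3.685 -3.733
vertex -0.684 -3.423 -3.797
vertex -1.043 -5.193 -2.776
endloop
endfacet
facet normal 0.090 -0.511 -0.855
outer loop
vertex -1.043 -5.193 -2.776
vertex -0.684 -3.423 -3.797
vertex -0.164 -4.931 -2.84
endloop
endfacet
facet normal 0.279 -0.811 0.514
outer loop
vertex -1.043 -5.193 -2.776
vertex -0.164 -4.931 -2.84
vertex -0.69 -4.574 -1.992
endloop
endfacet

endsolid


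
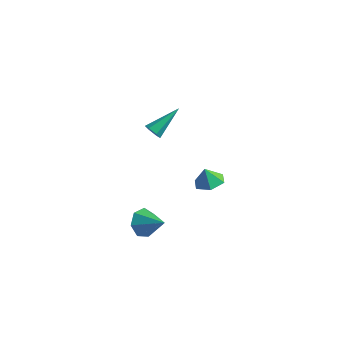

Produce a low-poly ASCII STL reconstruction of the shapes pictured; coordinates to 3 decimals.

solid 
facet normal -0.829 0.163 -0.535
outer loop
vertex -0.748 -3.175 -3.071
vertex -1.172 -2.878 -2.323
vertex -0.688 -2.401 -2.928
endloop
endfacet
facet normal 0.868 0.024 -0.495
outer loop
vertex -0.748 -3.175 -3.071
vertex -0.688 -2.401 -2.928
vertex 0.172 -3.142 -1.457
endloop
endfacet
facet normal -0.829 0.164 -0.534
outer loop
vertex -0.688 -2.401 -2.928
vertex -1.172 -2.878 -2.323
vertex -0.992 -1.986 -2.329
endloop
endfacet
facet normal 0.735 0.671 -0.092
outer loop
vertex -0.688 -2.401 -2.928
vertex -0.992 -1.986 -2.329
vertex 0.172 -3.142 -1.457
endloop
endfacet
facet normal -0.829 0.164 -0.535
outer loop
vertex -0.992 -1.986 -2.329
vertex -1.172 -2.878 -2.323
vertex -1.432 -2.242 -1.725
endloop
endfacet
facet normal 0.331 0.758 0.562
outer loop
vertex -0.992 -1.986 -2.329
vertex -1.432 -2.242 -1.725
vertex 0.172 -3.142 -1.457
endloop
endfacet
facet normal -0.830 0.163 -0.534
outer loop
vertex -1.432 -2.242 -1.725
vertex -1.172 -2.878 -2.323
vertex -1.675 -2.977 -1.571
endloop
endfacet
facet normal -0.041 0.218 0.975
outer loop
vertex -1.432 -2.242 -1.725
vertex -1.675 -2.977 -1.571
vertex 0.172 -3.142 -1.457
endloop
endfacet
facet normal -0.830 0.163 -0.534
outer loop
vertex -1.675 -2.977 -1.571
vertex -1.172 -2.878 -2.323
vertex -1.54 -3.637 -1.983
endloop
endfacet
facet normal -0.100 -0.542 0.835
outer loop
vertex -1.675 -2.977 -1.571
vertex -1.54 -3.637 -1.983
vertex 0.172 -3.142 -1.457
endloop
endfacet
facet normal -0.830 0.163 -0.533
outer loop
vertex -1.54 -3.637 -1.983
vertex -1.172 -2.878 -2.323
vertex -1.128 -3.725 -2.651
endloop
endfacet
facet normal 0.198 -0.948 0.247
outer loop
vertex -1.54 -3.637 -1.983
vertex -1.128 -3.725 -2.651
vertex 0.172 -3.142 -1.457
endloop
endfacet
facet normal -0.829 0.164 -0.535
outer loop
vertex -1.128 -3.725 -2.651
vertex -1.172 -2.878 -2.323
vertex -0.748 -3.175 -3.071
endloop
endfacet
facet normal 0.629 -0.697 -0.344
outer loop
vertex -1.128 -3.725 -2.651
vertex -0.748 -3.175 -3.071
vertex 0.172 -3.142 -1.457
endloop
endfacet
facet normal 0.303 -0.032 -0.952
outer loop
vertex 0.555 3.716 -4.168
vertex -0.331 3.713 -4.45
vertex 0.118 4.519 -4.334
endloop
endfacet
facet normal 0.473 0.418 0.776
outer loop
vertex 0.555 3.716 -4.168
vertex 0.118 4.519 -4.334
vertex -0.649 3.747 -3.45
endloop
endfacet
facet normal 0.303 -0.032 -0.952
outer loop
vertex 0.118 4.519 -4.334
vertex -0.331 3.713 -4.45
vertex -0.768 4.517 -4.616
endloop
endfacet
facet normal -0.178 0.813 0.555
outer loop
vertex 0.118 4.519 -4.334
vertex -0.768 4.517 -4.616
vertex -0.649 3.747 -3.45
endloop
endfacet
facet normal 0.303 -0.032 -0.952
outer loop
vertex -0.768 4.517 -4.616
vertex -0.331 3.713 -4.45
vertex -1.217 3.71 -4.732
endloop
endfacet
facet normal -0.837 0.414 0.359
outer loop
vertex -0.768 4.517 -4.616
vertex -1.217 3.71 -4.732
vertex -0.649 3.747 -3.45
endloop
endfacet
facet normal 0.303 -0.032 -0.952
outer loop
vertex -1.217 3.71 -4.732
vertex -0.331 3.713 -4.45
vertex -0.78 2.907 -4.566
endloop
endfacet
facet normal -0.842 -0.379 0.384
outer loop
vertex -1.217 3.71 -4.732
vertex -0.78 2.907 -4.566
vertex -0.649 3.747 -3.45
endloop
endfacet
facet normal 0.303 -0.032 -0.952
outer loop
vertex -0.78 2.907 -4.566
vertex -0.331 3.713 -4.45
vertex 0.107 2.909 -4.284
endloop
endfacet
facet normal -0.190 -0.773 0.605
outer loop
vertex -0.78 2.907 -4.566
vertex 0.107 2.909 -4.284
vertex -0.649 3.747 -3.45
endloop
endfacet
facet normal 0.303 -0.031 -0.952
outer loop
vertex 0.107 2.909 -4.284
vertex -0.331 3.713 -4.45
vertex 0.555 3.716 -4.168
endloop
endfacet
facet normal 0.468 -0.375 0.801
outer loop
vertex 0.107 2.909 -4.284
vertex 0.555 3.716 -4.168
vertex -0.649 3.747 -3.45
endloop
endfacet
facet normal -0.384 -0.793 -0.474
outer loop
vertex -1.364 -0.861 3.45
vertex -1.733 -0.543 3.217
vertex -1.258 -0.628 2.974
endloop
endfacet
facet normal 0.966 -0.238 0.098
outer loop
vertex -1.364 -0.861 3.45
vertex -1.258 -0.628 2.974
vertex -0.967 1.043 4.163
endloop
endfacet
facet normal -0.384 -0.793 -0.474
outer loop
vertex -1.258 -0.628 2.974
vertex -1.733 -0.543 3.217
vertex -1.627 -0.31 2.741
endloop
endfacet
facet normal 0.692 0.335 -0.640
outer loop
vertex -1.258 -0.628 2.974
vertex -1.627 -0.31 2.741
vertex -0.967 1.043 4.163
endloop
endfacet
facet normal -0.383 -0.793 -0.474
outer loop
vertex -1.627 -0.31 2.741
vertex -1.733 -0.543 3.217
vertex -2.102 -0.225 2.983
endloop
endfacet
facet normal -0.186 0.754 -0.630
outer loop
vertex -1.627 -0.31 2.741
vertex -2.102 -0.225 2.983
vertex -0.967 1.043 4.163
endloop
endfacet
facet normal -0.383 -0.793 -0.474
outer loop
vertex -2.102 -0.225 2.983
vertex -1.733 -0.543 3.217
vertex -2.209 -0.458 3.459
endloop
endfacet
facet normal -0.791 0.600 0.116
outer loop
vertex -2.102 -0.225 2.983
vertex -2.209 -0.458 3.459
vertex -0.967 1.043 4.163
endloop
endfacet
facet normal -0.383 -0.792 -0.475
outer loop
vertex -2.209 -0.458 3.459
vertex -1.733 -0.543 3.217
vertex -1.84 -0.776 3.692
endloop
endfacet
facet normal -0.517 0.027 0.855
outer loop
vertex -2.209 -0.458 3.459
vertex -1.84 -0.776 3.692
vertex -0.967 1.043 4.163
endloop
endfacet
facet normal -0.383 -0.792 -0.475
outer loop
vertex -1.84 -0.776 3.692
vertex -1.733 -0.543 3.217
vertex -1.364 -0.861 3.45
endloop
endfacet
facet normal 0.360 -0.392 0.846
outer loop
vertex -1.84 -0.776 3.692
vertex -1.364 -0.861 3.45
vertex -0.967 1.043 4.163
endloop
endfacet

endsolid


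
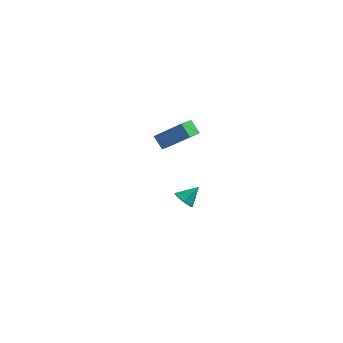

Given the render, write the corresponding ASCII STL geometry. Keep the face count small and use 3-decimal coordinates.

solid 
facet normal -0.804 -0.069 -0.591
outer loop
vertex -2.855 2.242 3.001
vertex -2.527 3.447 2.414
vertex -2.375 1.817 2.398
endloop
endfacet
facet normal -0.238 -0.873 0.426
outer loop
vertex -1.033 1.933 3.386
vertex -2.855 2.242 3.001
vertex -2.375 1.817 2.398
endloop
endfacet
facet normal -0.803 -0.069 -0.592
outer loop
vertex -2.375 1.817 2.398
vertex -2.527 3.447 2.414
vertex -2.046 3.022 1.811
endloop
endfacet
facet normal 0.546 -0.483 -0.685
outer loop
vertex -2.046 3.022 1.811
vertex -1.033 1.933 3.386
vertex -2.375 1.817 2.398
endloop
endfacet
facet normal -0.546 0.482 0.685
outer loop
vertex -2.855 2.242 3.001
vertex -1.185 3.563 3.402
vertex -2.527 3.447 2.414
endloop
endfacet
facet normal -0.238 -0.873 0.426
outer loop
vertex -1.514 2.358 3.989
vertex -2.855 2.242 3.001
vertex -1.033 1.933 3.386
endloop
endfacet
facet normal -0.546 0.483 0.685
outer loop
vertex -1.514 2.358 3.989
vertex -1.185 3.563 3.402
vertex -2.855 2.242 3.001
endloop
endfacet
facet normal 0.238 0.873 -0.426
outer loop
vertex -2.527 3.447 2.414
vertex -1.185 3.563 3.402
vertex -2.046 3.022 1.811
endloop
endfacet
facet normal 0.546 -0.482 -0.685
outer loop
vertex -0.705 3.138 2.799
vertex -1.033 1.933 3.386
vertex -2.046 3.022 1.811
endloop
endfacet
facet normal 0.238 0.873 -0.426
outer loop
vertex -2.046 3.022 1.811
vertex -1.185 3.563 3.402
vertex -0.705 3.138 2.799
endloop
endfacet
facet normal 0.803 0.070 0.592
outer loop
vertex -0.705 3.138 2.799
vertex -1.514 2.358 3.989
vertex -1.033 1.933 3.386
endloop
endfacet
facet normal 0.804 0.069 0.591
outer loop
vertex -1.185 3.563 3.402
vertex -1.514 2.358 3.989
vertex -0.705 3.138 2.799
endloop
endfacet
facet normal -0.619 -0.472 -0.628
outer loop
vertex -0.149 -4.357 3.363
vertex -0.542 -3.935 3.433
vertex -0.116 -3.972 3.041
endloop
endfacet
facet normal 0.977 -0.179 -0.114
outer loop
vertex -0.149 -4.357 3.363
vertex -0.116 -3.972 3.041
vertex 0.102 -3.445 4.087
endloop
endfacet
facet normal -0.619 -0.471 -0.628
outer loop
vertex -0.116 -3.972 3.041
vertex -0.542 -3.935 3.433
vertex -0.403 -3.559 3.014
endloop
endfacet
facet normal 0.761 0.502 -0.411
outer loop
vertex -0.116 -3.972 3.041
vertex -0.403 -3.559 3.014
vertex 0.102 -3.445 4.087
endloop
endfacet
facet normal -0.619 -0.472 -0.628
outer loop
vertex -0.403 -3.559 3.014
vertex -0.542 -3.935 3.433
vertex -0.795 -3.43 3.303
endloop
endfacet
facet normal 0.180 0.966 -0.187
outer loop
vertex -0.403 -3.559 3.014
vertex -0.795 -3.43 3.303
vertex 0.102 -3.445 4.087
endloop
endfacet
facet normal -0.619 -0.472 -0.628
outer loop
vertex -0.795 -3.43 3.303
vertex -0.542 -3.935 3.433
vertex -0.996 -3.681 3.69
endloop
endfacet
facet normal -0.326 0.861 0.389
outer loop
vertex -0.795 -3.43 3.303
vertex -0.996 -3.681 3.69
vertex 0.102 -3.445 4.087
endloop
endfacet
facet normal -0.619 -0.472 -0.628
outer loop
vertex -0.996 -3.681 3.69
vertex -0.542 -3.935 3.433
vertex -0.855 -4.124 3.884
endloop
endfacet
facet normal -0.378 0.268 0.886
outer loop
vertex -0.996 -3.681 3.69
vertex -0.855 -4.124 3.884
vertex 0.102 -3.445 4.087
endloop
endfacet
facet normal -0.619 -0.473 -0.627
outer loop
vertex -0.855 -4.124 3.884
vertex -0.542 -3.935 3.433
vertex -0.478 -4.425 3.739
endloop
endfacet
facet normal 0.064 -0.367 0.928
outer loop
vertex -0.855 -4.124 3.884
vertex -0.478 -4.425 3.739
vertex 0.102 -3.445 4.087
endloop
endfacet
facet normal -0.619 -0.473 -0.627
outer loop
vertex -0.478 -4.425 3.739
vertex -0.542 -3.935 3.433
vertex -0.149 -4.357 3.363
endloop
endfacet
facet normal 0.668 -0.567 0.482
outer loop
vertex -0.478 -4.425 3.739
vertex -0.149 -4.357 3.363
vertex 0.102 -3.445 4.087
endloop
endfacet

endsolid


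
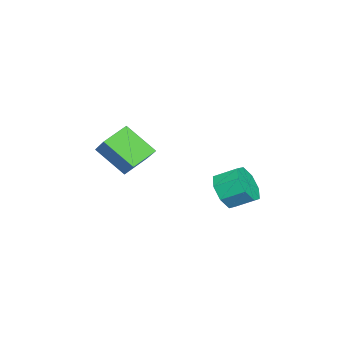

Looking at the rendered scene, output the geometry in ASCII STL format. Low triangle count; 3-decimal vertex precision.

solid 
facet normal 0.081 -0.871 -0.484
outer loop
vertex -1.998 2.803 -1.525
vertex -2.637 3.043 -2.064
vertex -1.771 3.123 -2.063
endloop
endfacet
facet normal 0.937 -0.100 0.336
outer loop
vertex -1.998 2.803 -1.525
vertex -1.771 3.123 -2.063
vertex -2.083 3.717 -1.017
endloop
endfacet
facet normal 0.937 -0.099 0.336
outer loop
vertex -2.083 3.717 -1.017
vertex -1.771 3.123 -2.063
vertex -1.856 4.038 -1.555
endloop
endfacet
facet normal -0.082 0.871 0.485
outer loop
vertex -2.083 3.717 -1.017
vertex -1.856 4.038 -1.555
vertex -2.723 3.957 -1.556
endloop
endfacet
facet normal 0.081 -0.871 -0.484
outer loop
vertex -1.771 3.123 -2.063
vertex -2.637 3.043 -2.064
vertex -2.052 3.396 -2.602
endloop
endfacet
facet normal 0.903 0.270 -0.334
outer loop
vertex -1.771 3.123 -2.063
vertex -2.052 3.396 -2.602
vertex -1.856 4.038 -1.555
endloop
endfacet
facet normal 0.903 0.270 -0.335
outer loop
vertex -1.856 4.038 -1.555
vertex -2.052 3.396 -2.602
vertex -2.137 4.311 -2.093
endloop
endfacet
facet normal -0.082 0.871 0.485
outer loop
vertex -1.856 4.038 -1.555
vertex -2.137 4.311 -2.093
vertex -2.723 3.957 -1.556
endloop
endfacet
facet normal 0.081 -0.871 -0.484
outer loop
vertex -2.052 3.396 -2.602
vertex -2.637 3.043 -2.064
vertex -2.675 3.462 -2.825
endloop
endfacet
facet normal 0.340 0.481 -0.808
outer loop
vertex -2.052 3.396 -2.602
vertex -2.675 3.462 -2.825
vertex -2.137 4.311 -2.093
endloop
endfacet
facet normal 0.341 0.481 -0.808
outer loop
vertex -2.137 4.311 -2.093
vertex -2.675 3.462 -2.825
vertex -2.761 4.377 -2.317
endloop
endfacet
facet normal -0.082 0.871 0.485
outer loop
vertex -2.137 4.311 -2.093
vertex -2.761 4.377 -2.317
vertex -2.723 3.957 -1.556
endloop
endfacet
facet normal 0.081 -0.871 -0.484
outer loop
vertex -2.675 3.462 -2.825
vertex -2.637 3.043 -2.064
vertex -3.277 3.283 -2.603
endloop
endfacet
facet normal -0.420 0.410 -0.809
outer loop
vertex -2.675 3.462 -2.825
vertex -3.277 3.283 -2.603
vertex -2.761 4.377 -2.317
endloop
endfacet
facet normal -0.422 0.410 -0.809
outer loop
vertex -2.761 4.377 -2.317
vertex -3.277 3.283 -2.603
vertex -3.362 4.197 -2.095
endloop
endfacet
facet normal -0.082 0.871 0.485
outer loop
vertex -2.761 4.377 -2.317
vertex -3.362 4.197 -2.095
vertex -2.723 3.957 -1.556
endloop
endfacet
facet normal 0.082 -0.871 -0.485
outer loop
vertex -3.277 3.283 -2.603
vertex -2.637 3.043 -2.064
vertex -3.504 2.962 -2.065
endloop
endfacet
facet normal -0.937 0.100 -0.336
outer loop
vertex -3.277 3.283 -2.603
vertex -3.504 2.962 -2.065
vertex -3.362 4.197 -2.095
endloop
endfacet
facet normal -0.937 0.100 -0.336
outer loop
vertex -3.362 4.197 -2.095
vertex -3.504 2.962 -2.065
vertex -3.589 3.877 -1.557
endloop
endfacet
facet normal -0.081 0.871 0.484
outer loop
vertex -3.362 4.197 -2.095
vertex -3.589 3.877 -1.557
vertex -2.723 3.957 -1.556
endloop
endfacet
facet normal 0.082 -0.871 -0.485
outer loop
vertex -3.504 2.962 -2.065
vertex -2.637 3.043 -2.064
vertex -3.223 2.689 -1.527
endloop
endfacet
facet normal -0.903 -0.270 0.335
outer loop
vertex -3.504 2.962 -2.065
vertex -3.223 2.689 -1.527
vertex -3.589 3.877 -1.557
endloop
endfacet
facet normal -0.903 -0.270 0.334
outer loop
vertex -3.589 3.877 -1.557
vertex -3.223 2.689 -1.527
vertex -3.308 3.604 -1.018
endloop
endfacet
facet normal -0.081 0.871 0.484
outer loop
vertex -3.589 3.877 -1.557
vertex -3.308 3.604 -1.018
vertex -2.723 3.957 -1.556
endloop
endfacet
facet normal 0.082 -0.871 -0.485
outer loop
vertex -3.223 2.689 -1.527
vertex -2.637 3.043 -2.064
vertex -2.599 2.623 -1.303
endloop
endfacet
facet normal -0.341 -0.481 0.808
outer loop
vertex -3.223 2.689 -1.527
vertex -2.599 2.623 -1.303
vertex -3.308 3.604 -1.018
endloop
endfacet
facet normal -0.340 -0.481 0.808
outer loop
vertex -3.308 3.604 -1.018
vertex -2.599 2.623 -1.303
vertex -2.685 3.538 -0.795
endloop
endfacet
facet normal -0.081 0.871 0.484
outer loop
vertex -3.308 3.604 -1.018
vertex -2.685 3.538 -0.795
vertex -2.723 3.957 -1.556
endloop
endfacet
facet normal 0.082 -0.871 -0.485
outer loop
vertex -2.599 2.623 -1.303
vertex -2.637 3.043 -2.064
vertex -1.998 2.803 -1.525
endloop
endfacet
facet normal 0.422 -0.410 0.809
outer loop
vertex -2.599 2.623 -1.303
vertex -1.998 2.803 -1.525
vertex -2.685 3.538 -0.795
endloop
endfacet
facet normal 0.420 -0.411 0.809
outer loop
vertex -2.685 3.538 -0.795
vertex -1.998 2.803 -1.525
vertex -2.083 3.717 -1.017
endloop
endfacet
facet normal -0.081 0.871 0.484
outer loop
vertex -2.685 3.538 -0.795
vertex -2.083 3.717 -1.017
vertex -2.723 3.957 -1.556
endloop
endfacet
facet normal -0.629 -0.450 -0.634
outer loop
vertex -3.183 -1.263 0.173
vertex -2.977 -0.057 -0.888
vertex -2.263 -1.854 -0.32
endloop
endfacet
facet normal -0.127 -0.745 0.655
outer loop
vertex -1.383 -1.223 0.568
vertex -3.183 -1.263 0.173
vertex -2.263 -1.854 -0.32
endloop
endfacet
facet normal -0.628 -0.450 -0.634
outer loop
vertex -2.263 -1.854 -0.32
vertex -2.977 -0.057 -0.888
vertex -2.056 -0.648 -1.381
endloop
endfacet
facet normal 0.767 -0.493 -0.410
outer loop
vertex -2.056 -0.648 -1.381
vertex -1.383 -1.223 0.568
vertex -2.263 -1.854 -0.32
endloop
endfacet
facet normal -0.767 0.492 0.411
outer loop
vertex -3.183 -1.263 0.173
vertex -2.097 0.574 -0.0
vertex -2.977 -0.057 -0.888
endloop
endfacet
facet normal -0.127 -0.745 0.655
outer loop
vertex -2.304 -0.632 1.061
vertex -3.183 -1.263 0.173
vertex -1.383 -1.223 0.568
endloop
endfacet
facet normal -0.768 0.492 0.410
outer loop
vertex -2.304 -0.632 1.061
vertex -2.097 0.574 -0.0
vertex -3.183 -1.263 0.173
endloop
endfacet
facet normal 0.127 0.745 -0.655
outer loop
vertex -2.977 -0.057 -0.888
vertex -2.097 0.574 -0.0
vertex -2.056 -0.648 -1.381
endloop
endfacet
facet normal 0.768 -0.492 -0.410
outer loop
vertex -1.177 -0.017 -0.493
vertex -1.383 -1.223 0.568
vertex -2.056 -0.648 -1.381
endloop
endfacet
facet normal 0.127 0.745 -0.655
outer loop
vertex -2.056 -0.648 -1.381
vertex -2.097 0.574 -0.0
vertex -1.177 -0.017 -0.493
endloop
endfacet
facet normal 0.628 0.450 0.634
outer loop
vertex -1.177 -0.017 -0.493
vertex -2.304 -0.632 1.061
vertex -1.383 -1.223 0.568
endloop
endfacet
facet normal 0.629 0.450 0.634
outer loop
vertex -2.097 0.574 -0.0
vertex -2.304 -0.632 1.061
vertex -1.177 -0.017 -0.493
endloop
endfacet

endsolid


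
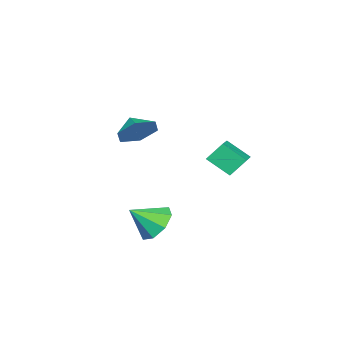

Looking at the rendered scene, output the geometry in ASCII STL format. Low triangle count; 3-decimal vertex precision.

solid 
facet normal -0.465 0.616 -0.636
outer loop
vertex 3.194 0.22 -3.718
vertex 2.487 -0.55 -3.946
vertex 2.541 0.238 -3.223
endloop
endfacet
facet normal 0.575 0.336 0.746
outer loop
vertex 3.194 0.22 -3.718
vertex 2.541 0.238 -3.223
vertex 3.213 -1.51 -2.954
endloop
endfacet
facet normal -0.466 0.615 -0.636
outer loop
vertex 2.541 0.238 -3.223
vertex 2.487 -0.55 -3.946
vertex 1.857 -0.206 -3.152
endloop
endfacet
facet normal 0.003 0.153 0.988
outer loop
vertex 2.541 0.238 -3.223
vertex 1.857 -0.206 -3.152
vertex 3.213 -1.51 -2.954
endloop
endfacet
facet normal -0.465 0.616 -0.636
outer loop
vertex 1.857 -0.206 -3.152
vertex 2.487 -0.55 -3.946
vertex 1.542 -0.851 -3.546
endloop
endfacet
facet normal -0.424 -0.312 0.850
outer loop
vertex 1.857 -0.206 -3.152
vertex 1.542 -0.851 -3.546
vertex 3.213 -1.51 -2.954
endloop
endfacet
facet normal -0.465 0.616 -0.636
outer loop
vertex 1.542 -0.851 -3.546
vertex 2.487 -0.55 -3.946
vertex 1.78 -1.32 -4.174
endloop
endfacet
facet normal -0.457 -0.787 0.414
outer loop
vertex 1.542 -0.851 -3.546
vertex 1.78 -1.32 -4.174
vertex 3.213 -1.51 -2.954
endloop
endfacet
facet normal -0.466 0.616 -0.636
outer loop
vertex 1.78 -1.32 -4.174
vertex 2.487 -0.55 -3.946
vertex 2.433 -1.337 -4.669
endloop
endfacet
facet normal -0.076 -0.995 -0.066
outer loop
vertex 1.78 -1.32 -4.174
vertex 2.433 -1.337 -4.669
vertex 3.213 -1.51 -2.954
endloop
endfacet
facet normal -0.466 0.616 -0.636
outer loop
vertex 2.433 -1.337 -4.669
vertex 2.487 -0.55 -3.946
vertex 3.117 -0.893 -4.74
endloop
endfacet
facet normal 0.495 -0.812 -0.307
outer loop
vertex 2.433 -1.337 -4.669
vertex 3.117 -0.893 -4.74
vertex 3.213 -1.51 -2.954
endloop
endfacet
facet normal -0.465 0.616 -0.635
outer loop
vertex 3.117 -0.893 -4.74
vertex 2.487 -0.55 -3.946
vertex 3.433 -0.248 -4.346
endloop
endfacet
facet normal 0.922 -0.348 -0.170
outer loop
vertex 3.117 -0.893 -4.74
vertex 3.433 -0.248 -4.346
vertex 3.213 -1.51 -2.954
endloop
endfacet
facet normal -0.465 0.616 -0.636
outer loop
vertex 3.433 -0.248 -4.346
vertex 2.487 -0.55 -3.946
vertex 3.194 0.22 -3.718
endloop
endfacet
facet normal 0.955 0.129 0.268
outer loop
vertex 3.433 -0.248 -4.346
vertex 3.194 0.22 -3.718
vertex 3.213 -1.51 -2.954
endloop
endfacet
facet normal -0.356 0.539 0.763
outer loop
vertex -4.146 0.081 -1.473
vertex -2.96 0.363 -1.119
vertex -4.175 1.275 -2.33
endloop
endfacet
facet normal -0.934 -0.223 -0.279
outer loop
vertex -3.74 0.617 -3.261
vertex -4.146 0.081 -1.473
vertex -4.175 1.275 -2.33
endloop
endfacet
facet normal -0.356 0.539 0.763
outer loop
vertex -4.175 1.275 -2.33
vertex -2.96 0.363 -1.119
vertex -2.988 1.557 -1.976
endloop
endfacet
facet normal -0.019 0.812 -0.583
outer loop
vertex -2.988 1.557 -1.976
vertex -3.74 0.617 -3.261
vertex -4.175 1.275 -2.33
endloop
endfacet
facet normal 0.019 -0.812 0.583
outer loop
vertex -4.146 0.081 -1.473
vertex -2.525 -0.295 -2.05
vertex -2.96 0.363 -1.119
endloop
endfacet
facet normal -0.934 -0.222 -0.279
outer loop
vertex -3.712 -0.577 -2.404
vertex -4.146 0.081 -1.473
vertex -3.74 0.617 -3.261
endloop
endfacet
facet normal 0.019 -0.812 0.583
outer loop
vertex -3.712 -0.577 -2.404
vertex -2.525 -0.295 -2.05
vertex -4.146 0.081 -1.473
endloop
endfacet
facet normal 0.934 0.222 0.279
outer loop
vertex -2.96 0.363 -1.119
vertex -2.525 -0.295 -2.05
vertex -2.988 1.557 -1.976
endloop
endfacet
facet normal -0.019 0.812 -0.583
outer loop
vertex -2.554 0.899 -2.907
vertex -3.74 0.617 -3.261
vertex -2.988 1.557 -1.976
endloop
endfacet
facet normal 0.934 0.222 0.278
outer loop
vertex -2.988 1.557 -1.976
vertex -2.525 -0.295 -2.05
vertex -2.554 0.899 -2.907
endloop
endfacet
facet normal 0.356 -0.539 -0.763
outer loop
vertex -2.554 0.899 -2.907
vertex -3.712 -0.577 -2.404
vertex -3.74 0.617 -3.261
endloop
endfacet
facet normal 0.356 -0.539 -0.763
outer loop
vertex -2.525 -0.295 -2.05
vertex -3.712 -0.577 -2.404
vertex -2.554 0.899 -2.907
endloop
endfacet
facet normal 0.543 0.644 -0.538
outer loop
vertex 1.06 -3.089 0.592
vertex 0.2 -2.488 0.443
vertex 0.827 -2.318 1.28
endloop
endfacet
facet normal 0.243 -0.604 0.759
outer loop
vertex 1.06 -3.089 0.592
vertex 0.827 -2.318 1.28
vertex -0.36 -3.152 0.997
endloop
endfacet
facet normal 0.543 0.644 -0.538
outer loop
vertex 0.827 -2.318 1.28
vertex 0.2 -2.488 0.443
vertex -0.033 -1.717 1.131
endloop
endfacet
facet normal -0.201 -0.045 0.978
outer loop
vertex 0.827 -2.318 1.28
vertex -0.033 -1.717 1.131
vertex -0.36 -3.152 0.997
endloop
endfacet
facet normal 0.543 0.644 -0.538
outer loop
vertex -0.033 -1.717 1.131
vertex 0.2 -2.488 0.443
vertex -0.66 -1.887 0.294
endloop
endfacet
facet normal -0.806 0.130 0.577
outer loop
vertex -0.033 -1.717 1.131
vertex -0.66 -1.887 0.294
vertex -0.36 -3.152 0.997
endloop
endfacet
facet normal 0.543 0.644 -0.538
outer loop
vertex -0.66 -1.887 0.294
vertex 0.2 -2.488 0.443
vertex -0.427 -2.659 -0.395
endloop
endfacet
facet normal -0.966 -0.253 -0.043
outer loop
vertex -0.66 -1.887 0.294
vertex -0.427 -2.659 -0.395
vertex -0.36 -3.152 0.997
endloop
endfacet
facet normal 0.543 0.644 -0.538
outer loop
vertex -0.427 -2.659 -0.395
vertex 0.2 -2.488 0.443
vertex 0.433 -3.26 -0.246
endloop
endfacet
facet normal -0.522 -0.812 -0.262
outer loop
vertex -0.427 -2.659 -0.395
vertex 0.433 -3.26 -0.246
vertex -0.36 -3.152 0.997
endloop
endfacet
facet normal 0.543 0.644 -0.538
outer loop
vertex 0.433 -3.26 -0.246
vertex 0.2 -2.488 0.443
vertex 1.06 -3.089 0.592
endloop
endfacet
facet normal 0.083 -0.987 0.139
outer loop
vertex 0.433 -3.26 -0.246
vertex 1.06 -3.089 0.592
vertex -0.36 -3.152 0.997
endloop
endfacet

endsolid
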